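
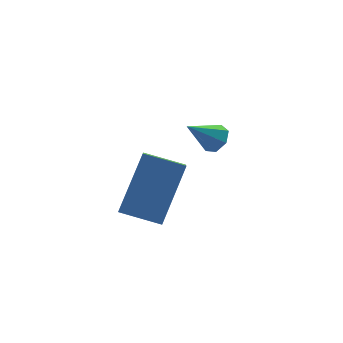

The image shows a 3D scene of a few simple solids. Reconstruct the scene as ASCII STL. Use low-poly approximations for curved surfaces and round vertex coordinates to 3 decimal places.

solid 
facet normal 0.739 -0.097 -0.667
outer loop
vertex 3.82 -0.613 3.819
vertex 3.468 -0.894 3.47
vertex 3.567 -0.334 3.498
endloop
endfacet
facet normal 0.141 0.800 0.584
outer loop
vertex 3.82 -0.613 3.819
vertex 3.567 -0.334 3.498
vertex 2.492 -0.766 4.35
endloop
endfacet
facet normal 0.739 -0.097 -0.666
outer loop
vertex 3.567 -0.334 3.498
vertex 3.468 -0.894 3.47
vertex 3.24 -0.477 3.156
endloop
endfacet
facet normal -0.385 0.923 -0.018
outer loop
vertex 3.567 -0.334 3.498
vertex 3.24 -0.477 3.156
vertex 2.492 -0.766 4.35
endloop
endfacet
facet normal 0.739 -0.098 -0.666
outer loop
vertex 3.24 -0.477 3.156
vertex 3.468 -0.894 3.47
vertex 3.084 -0.934 3.05
endloop
endfacet
facet normal -0.823 0.379 -0.424
outer loop
vertex 3.24 -0.477 3.156
vertex 3.084 -0.934 3.05
vertex 2.492 -0.766 4.35
endloop
endfacet
facet normal 0.739 -0.097 -0.667
outer loop
vertex 3.084 -0.934 3.05
vertex 3.468 -0.894 3.47
vertex 3.218 -1.362 3.261
endloop
endfacet
facet normal -0.843 -0.426 -0.329
outer loop
vertex 3.084 -0.934 3.05
vertex 3.218 -1.362 3.261
vertex 2.492 -0.766 4.35
endloop
endfacet
facet normal 0.740 -0.098 -0.665
outer loop
vertex 3.218 -1.362 3.261
vertex 3.468 -0.894 3.47
vertex 3.539 -1.437 3.629
endloop
endfacet
facet normal -0.430 -0.881 0.196
outer loop
vertex 3.218 -1.362 3.261
vertex 3.539 -1.437 3.629
vertex 2.492 -0.766 4.35
endloop
endfacet
facet normal 0.739 -0.098 -0.666
outer loop
vertex 3.539 -1.437 3.629
vertex 3.468 -0.894 3.47
vertex 3.807 -1.104 3.877
endloop
endfacet
facet normal 0.105 -0.647 0.755
outer loop
vertex 3.539 -1.437 3.629
vertex 3.807 -1.104 3.877
vertex 2.492 -0.766 4.35
endloop
endfacet
facet normal 0.739 -0.098 -0.666
outer loop
vertex 3.807 -1.104 3.877
vertex 3.468 -0.894 3.47
vertex 3.82 -0.613 3.819
endloop
endfacet
facet normal 0.359 0.100 0.928
outer loop
vertex 3.807 -1.104 3.877
vertex 3.82 -0.613 3.819
vertex 2.492 -0.766 4.35
endloop
endfacet
facet normal -0.561 -0.362 -0.745
outer loop
vertex -0.257 -4.354 3.427
vertex -1.269 -3.518 3.783
vertex 0.24 -3.394 2.586
endloop
endfacet
facet normal 0.744 -0.615 -0.262
outer loop
vertex 1.469 -2.602 4.217
vertex -0.257 -4.354 3.427
vertex 0.24 -3.394 2.586
endloop
endfacet
facet normal -0.561 -0.362 -0.745
outer loop
vertex 0.24 -3.394 2.586
vertex -1.269 -3.518 3.783
vertex -0.772 -2.558 2.942
endloop
endfacet
facet normal 0.363 0.701 -0.614
outer loop
vertex -0.772 -2.558 2.942
vertex 1.469 -2.602 4.217
vertex 0.24 -3.394 2.586
endloop
endfacet
facet normal -0.363 -0.701 0.614
outer loop
vertex -0.257 -4.354 3.427
vertex -0.04 -2.726 5.414
vertex -1.269 -3.518 3.783
endloop
endfacet
facet normal 0.744 -0.615 -0.262
outer loop
vertex 0.972 -3.562 5.058
vertex -0.257 -4.354 3.427
vertex 1.469 -2.602 4.217
endloop
endfacet
facet normal -0.363 -0.701 0.614
outer loop
vertex 0.972 -3.562 5.058
vertex -0.04 -2.726 5.414
vertex -0.257 -4.354 3.427
endloop
endfacet
facet normal -0.744 0.615 0.262
outer loop
vertex -1.269 -3.518 3.783
vertex -0.04 -2.726 5.414
vertex -0.772 -2.558 2.942
endloop
endfacet
facet normal 0.363 0.701 -0.614
outer loop
vertex 0.457 -1.766 4.573
vertex 1.469 -2.602 4.217
vertex -0.772 -2.558 2.942
endloop
endfacet
facet normal -0.744 0.615 0.262
outer loop
vertex -0.772 -2.558 2.942
vertex -0.04 -2.726 5.414
vertex 0.457 -1.766 4.573
endloop
endfacet
facet normal 0.561 0.362 0.745
outer loop
vertex 0.457 -1.766 4.573
vertex 0.972 -3.562 5.058
vertex 1.469 -2.602 4.217
endloop
endfacet
facet normal 0.561 0.362 0.745
outer loop
vertex -0.04 -2.726 5.414
vertex 0.972 -3.562 5.058
vertex 0.457 -1.766 4.573
endloop
endfacet

endsolid


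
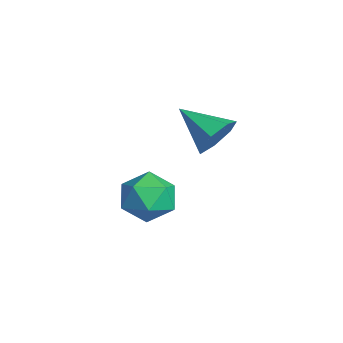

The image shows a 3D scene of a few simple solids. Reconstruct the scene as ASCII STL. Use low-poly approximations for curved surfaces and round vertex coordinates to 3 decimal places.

solid 
facet normal 0.717 0.523 -0.461
outer loop
vertex 5.123 3.35 1.077
vertex 4.499 3.764 0.577
vertex 4.833 4.011 1.376
endloop
endfacet
facet normal 0.225 -0.318 0.921
outer loop
vertex 5.123 3.35 1.077
vertex 4.833 4.011 1.376
vertex 3.281 2.876 1.363
endloop
endfacet
facet normal 0.717 0.522 -0.461
outer loop
vertex 4.833 4.011 1.376
vertex 4.499 3.764 0.577
vertex 4.292 4.486 1.073
endloop
endfacet
facet normal -0.238 0.315 0.919
outer loop
vertex 4.833 4.011 1.376
vertex 4.292 4.486 1.073
vertex 3.281 2.876 1.363
endloop
endfacet
facet normal 0.717 0.523 -0.462
outer loop
vertex 4.292 4.486 1.073
vertex 4.499 3.764 0.577
vertex 3.907 4.417 0.397
endloop
endfacet
facet normal -0.754 0.541 0.374
outer loop
vertex 4.292 4.486 1.073
vertex 3.907 4.417 0.397
vertex 3.281 2.876 1.363
endloop
endfacet
facet normal 0.717 0.522 -0.462
outer loop
vertex 3.907 4.417 0.397
vertex 4.499 3.764 0.577
vertex 3.968 3.856 -0.143
endloop
endfacet
facet normal -0.934 0.190 -0.303
outer loop
vertex 3.907 4.417 0.397
vertex 3.968 3.856 -0.143
vertex 3.281 2.876 1.363
endloop
endfacet
facet normal 0.717 0.522 -0.462
outer loop
vertex 3.968 3.856 -0.143
vertex 4.499 3.764 0.577
vertex 4.429 3.226 -0.14
endloop
endfacet
facet normal -0.643 -0.474 -0.602
outer loop
vertex 3.968 3.856 -0.143
vertex 4.429 3.226 -0.14
vertex 3.281 2.876 1.363
endloop
endfacet
facet normal 0.717 0.522 -0.462
outer loop
vertex 4.429 3.226 -0.14
vertex 4.499 3.764 0.577
vertex 4.943 3.001 0.403
endloop
endfacet
facet normal -0.101 -0.949 -0.298
outer loop
vertex 4.429 3.226 -0.14
vertex 4.943 3.001 0.403
vertex 3.281 2.876 1.363
endloop
endfacet
facet normal 0.717 0.522 -0.462
outer loop
vertex 4.943 3.001 0.403
vertex 4.499 3.764 0.577
vertex 5.123 3.35 1.077
endloop
endfacet
facet normal 0.285 -0.880 0.379
outer loop
vertex 4.943 3.001 0.403
vertex 5.123 3.35 1.077
vertex 3.281 2.876 1.363
endloop
endfacet
facet normal -0.693 0.583 0.423
outer loop
vertex 2.367 3.003 -2.977
vertex 1.595 2.273 -3.236
vertex 2.118 2.2 -2.278
endloop
endfacet
facet normal -0.060 0.666 0.744
outer loop
vertex 2.367 3.003 -2.977
vertex 2.118 2.2 -2.278
vertex 3.163 2.478 -2.442
endloop
endfacet
facet normal 0.410 0.877 0.251
outer loop
vertex 2.367 3.003 -2.977
vertex 3.163 2.478 -2.442
vertex 3.286 2.723 -3.5
endloop
endfacet
facet normal 0.069 0.925 -0.375
outer loop
vertex 2.367 3.003 -2.977
vertex 3.286 2.723 -3.5
vertex 2.317 2.596 -3.991
endloop
endfacet
facet normal -0.613 0.743 -0.268
outer loop
vertex 2.367 3.003 -2.977
vertex 2.317 2.596 -3.991
vertex 1.595 2.273 -3.236
endloop
endfacet
facet normal 0.147 0.029 0.989
outer loop
vertex 3.163 2.478 -2.442
vertex 2.118 2.2 -2.278
vertex 2.883 1.424 -2.369
endloop
endfacet
facet normal -0.876 -0.105 0.470
outer loop
vertex 2.118 2.2 -2.278
vertex 1.595 2.273 -3.236
vertex 1.914 1.297 -2.86
endloop
endfacet
facet normal -0.746 0.153 -0.648
outer loop
vertex 1.595 2.273 -3.236
vertex 2.317 2.596 -3.991
vertex 2.037 1.542 -3.918
endloop
endfacet
facet normal 0.357 0.448 -0.820
outer loop
vertex 2.317 2.596 -3.991
vertex 3.286 2.723 -3.5
vertex 3.082 1.82 -4.082
endloop
endfacet
facet normal 0.909 0.371 0.192
outer loop
vertex 3.286 2.723 -3.5
vertex 3.163 2.478 -2.442
vertex 3.605 1.747 -3.124
endloop
endfacet
facet normal -0.069 -0.925 0.375
outer loop
vertex 2.833 1.017 -3.383
vertex 2.883 1.424 -2.369
vertex 1.914 1.297 -2.86
endloop
endfacet
facet normal -0.410 -0.877 -0.251
outer loop
vertex 2.833 1.017 -3.383
vertex 1.914 1.297 -2.86
vertex 2.037 1.542 -3.918
endloop
endfacet
facet normal 0.060 -0.666 -0.744
outer loop
vertex 2.833 1.017 -3.383
vertex 2.037 1.542 -3.918
vertex 3.082 1.82 -4.082
endloop
endfacet
facet normal 0.693 -0.583 -0.423
outer loop
vertex 2.833 1.017 -3.383
vertex 3.082 1.82 -4.082
vertex 3.605 1.747 -3.124
endloop
endfacet
facet normal 0.613 -0.743 0.268
outer loop
vertex 2.833 1.017 -3.383
vertex 3.605 1.747 -3.124
vertex 2.883 1.424 -2.369
endloop
endfacet
facet normal -0.357 -0.448 0.820
outer loop
vertex 1.914 1.297 -2.86
vertex 2.883 1.424 -2.369
vertex 2.118 2.2 -2.278
endloop
endfacet
facet normal -0.909 -0.371 -0.192
outer loop
vertex 2.037 1.542 -3.918
vertex 1.914 1.297 -2.86
vertex 1.595 2.273 -3.236
endloop
endfacet
facet normal -0.147 -0.029 -0.989
outer loop
vertex 3.082 1.82 -4.082
vertex 2.037 1.542 -3.918
vertex 2.317 2.596 -3.991
endloop
endfacet
facet normal 0.876 0.105 -0.470
outer loop
vertex 3.605 1.747 -3.124
vertex 3.082 1.82 -4.082
vertex 3.286 2.723 -3.5
endloop
endfacet
facet normal 0.746 -0.153 0.648
outer loop
vertex 2.883 1.424 -2.369
vertex 3.605 1.747 -3.124
vertex 3.163 2.478 -2.442
endloop
endfacet

endsolid


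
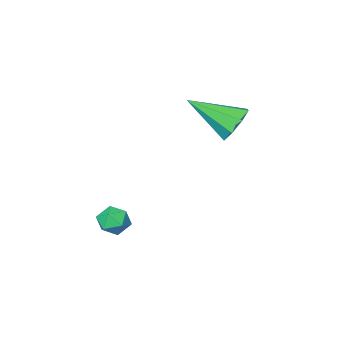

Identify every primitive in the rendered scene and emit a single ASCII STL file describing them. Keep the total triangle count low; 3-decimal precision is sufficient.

solid 
facet normal -0.051 0.055 0.997
outer loop
vertex 1.234 -2.44 -3.439
vertex 1.506 -3.043 -3.392
vertex 1.893 -2.505 -3.402
endloop
endfacet
facet normal 0.030 0.704 0.710
outer loop
vertex 1.234 -2.44 -3.439
vertex 1.893 -2.505 -3.402
vertex 1.626 -2.069 -3.823
endloop
endfacet
facet normal -0.516 0.816 0.261
outer loop
vertex 1.234 -2.44 -3.439
vertex 1.626 -2.069 -3.823
vertex 1.075 -2.337 -4.074
endloop
endfacet
facet normal -0.933 0.237 0.272
outer loop
vertex 1.234 -2.44 -3.439
vertex 1.075 -2.337 -4.074
vertex 1.0 -2.939 -3.807
endloop
endfacet
facet normal -0.645 -0.234 0.728
outer loop
vertex 1.234 -2.44 -3.439
vertex 1.0 -2.939 -3.807
vertex 1.506 -3.043 -3.392
endloop
endfacet
facet normal 0.630 0.703 0.329
outer loop
vertex 1.626 -2.069 -3.823
vertex 1.893 -2.505 -3.402
vertex 2.14 -2.441 -4.013
endloop
endfacet
facet normal 0.502 -0.346 0.793
outer loop
vertex 1.893 -2.505 -3.402
vertex 1.506 -3.043 -3.392
vertex 2.065 -3.043 -3.746
endloop
endfacet
facet normal -0.459 -0.815 0.355
outer loop
vertex 1.506 -3.043 -3.392
vertex 1.0 -2.939 -3.807
vertex 1.514 -3.311 -3.997
endloop
endfacet
facet normal -0.924 -0.053 -0.379
outer loop
vertex 1.0 -2.939 -3.807
vertex 1.075 -2.337 -4.074
vertex 1.247 -2.875 -4.418
endloop
endfacet
facet normal -0.250 0.884 -0.395
outer loop
vertex 1.075 -2.337 -4.074
vertex 1.626 -2.069 -3.823
vertex 1.634 -2.337 -4.428
endloop
endfacet
facet normal 0.933 -0.237 -0.272
outer loop
vertex 1.906 -2.94 -4.381
vertex 2.14 -2.441 -4.013
vertex 2.065 -3.043 -3.746
endloop
endfacet
facet normal 0.516 -0.816 -0.261
outer loop
vertex 1.906 -2.94 -4.381
vertex 2.065 -3.043 -3.746
vertex 1.514 -3.311 -3.997
endloop
endfacet
facet normal -0.030 -0.704 -0.710
outer loop
vertex 1.906 -2.94 -4.381
vertex 1.514 -3.311 -3.997
vertex 1.247 -2.875 -4.418
endloop
endfacet
facet normal 0.051 -0.055 -0.997
outer loop
vertex 1.906 -2.94 -4.381
vertex 1.247 -2.875 -4.418
vertex 1.634 -2.337 -4.428
endloop
endfacet
facet normal 0.645 0.234 -0.728
outer loop
vertex 1.906 -2.94 -4.381
vertex 1.634 -2.337 -4.428
vertex 2.14 -2.441 -4.013
endloop
endfacet
facet normal 0.924 0.053 0.379
outer loop
vertex 2.065 -3.043 -3.746
vertex 2.14 -2.441 -4.013
vertex 1.893 -2.505 -3.402
endloop
endfacet
facet normal 0.250 -0.884 0.395
outer loop
vertex 1.514 -3.311 -3.997
vertex 2.065 -3.043 -3.746
vertex 1.506 -3.043 -3.392
endloop
endfacet
facet normal -0.630 -0.703 -0.329
outer loop
vertex 1.247 -2.875 -4.418
vertex 1.514 -3.311 -3.997
vertex 1.0 -2.939 -3.807
endloop
endfacet
facet normal -0.502 0.346 -0.793
outer loop
vertex 1.634 -2.337 -4.428
vertex 1.247 -2.875 -4.418
vertex 1.075 -2.337 -4.074
endloop
endfacet
facet normal 0.459 0.815 -0.355
outer loop
vertex 2.14 -2.441 -4.013
vertex 1.634 -2.337 -4.428
vertex 1.626 -2.069 -3.823
endloop
endfacet
facet normal -0.612 0.598 -0.517
outer loop
vertex -2.301 -1.766 -0.724
vertex -2.943 -2.002 -0.237
vertex -2.369 -1.389 -0.208
endloop
endfacet
facet normal 0.952 0.294 -0.089
outer loop
vertex -2.301 -1.766 -0.724
vertex -2.369 -1.389 -0.208
vertex -1.717 -3.198 0.797
endloop
endfacet
facet normal -0.613 0.598 -0.517
outer loop
vertex -2.369 -1.389 -0.208
vertex -2.943 -2.002 -0.237
vertex -2.774 -1.372 0.292
endloop
endfacet
facet normal 0.667 0.531 0.522
outer loop
vertex -2.369 -1.389 -0.208
vertex -2.774 -1.372 0.292
vertex -1.717 -3.198 0.797
endloop
endfacet
facet normal -0.613 0.598 -0.517
outer loop
vertex -2.774 -1.372 0.292
vertex -2.943 -2.002 -0.237
vertex -3.277 -1.724 0.481
endloop
endfacet
facet normal 0.121 0.329 0.936
outer loop
vertex -2.774 -1.372 0.292
vertex -3.277 -1.724 0.481
vertex -1.717 -3.198 0.797
endloop
endfacet
facet normal -0.613 0.598 -0.517
outer loop
vertex -3.277 -1.724 0.481
vertex -2.943 -2.002 -0.237
vertex -3.585 -2.239 0.25
endloop
endfacet
facet normal -0.365 -0.191 0.911
outer loop
vertex -3.277 -1.724 0.481
vertex -3.585 -2.239 0.25
vertex -1.717 -3.198 0.797
endloop
endfacet
facet normal -0.613 0.597 -0.517
outer loop
vertex -3.585 -2.239 0.25
vertex -2.943 -2.002 -0.237
vertex -3.516 -2.615 -0.266
endloop
endfacet
facet normal -0.508 -0.727 0.462
outer loop
vertex -3.585 -2.239 0.25
vertex -3.516 -2.615 -0.266
vertex -1.717 -3.198 0.797
endloop
endfacet
facet normal -0.613 0.598 -0.517
outer loop
vertex -3.516 -2.615 -0.266
vertex -2.943 -2.002 -0.237
vertex -3.112 -2.633 -0.766
endloop
endfacet
facet normal -0.225 -0.963 -0.147
outer loop
vertex -3.516 -2.615 -0.266
vertex -3.112 -2.633 -0.766
vertex -1.717 -3.198 0.797
endloop
endfacet
facet normal -0.612 0.598 -0.518
outer loop
vertex -3.112 -2.633 -0.766
vertex -2.943 -2.002 -0.237
vertex -2.608 -2.281 -0.955
endloop
endfacet
facet normal 0.321 -0.762 -0.562
outer loop
vertex -3.112 -2.633 -0.766
vertex -2.608 -2.281 -0.955
vertex -1.717 -3.198 0.797
endloop
endfacet
facet normal -0.612 0.597 -0.518
outer loop
vertex -2.608 -2.281 -0.955
vertex -2.943 -2.002 -0.237
vertex -2.301 -1.766 -0.724
endloop
endfacet
facet normal 0.808 -0.241 -0.537
outer loop
vertex -2.608 -2.281 -0.955
vertex -2.301 -1.766 -0.724
vertex -1.717 -3.198 0.797
endloop
endfacet

endsolid


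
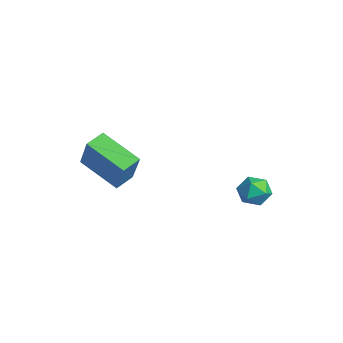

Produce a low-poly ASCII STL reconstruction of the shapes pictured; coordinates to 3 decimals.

solid 
facet normal -0.970 0.172 0.173
outer loop
vertex 2.321 4.176 -1.966
vertex 2.136 3.382 -2.213
vertex 2.311 3.545 -1.395
endloop
endfacet
facet normal -0.559 0.561 0.610
outer loop
vertex 2.321 4.176 -1.966
vertex 2.311 3.545 -1.395
vertex 2.927 4.132 -1.37
endloop
endfacet
facet normal -0.134 0.969 0.208
outer loop
vertex 2.321 4.176 -1.966
vertex 2.927 4.132 -1.37
vertex 3.133 4.333 -2.172
endloop
endfacet
facet normal -0.282 0.833 -0.477
outer loop
vertex 2.321 4.176 -1.966
vertex 3.133 4.333 -2.172
vertex 2.643 3.869 -2.693
endloop
endfacet
facet normal -0.798 0.341 -0.497
outer loop
vertex 2.321 4.176 -1.966
vertex 2.643 3.869 -2.693
vertex 2.136 3.382 -2.213
endloop
endfacet
facet normal -0.148 0.113 0.983
outer loop
vertex 2.927 4.132 -1.37
vertex 2.311 3.545 -1.395
vertex 3.117 3.311 -1.247
endloop
endfacet
facet normal -0.811 -0.515 0.276
outer loop
vertex 2.311 3.545 -1.395
vertex 2.136 3.382 -2.213
vertex 2.627 2.847 -1.768
endloop
endfacet
facet normal -0.532 -0.245 -0.810
outer loop
vertex 2.136 3.382 -2.213
vertex 2.643 3.869 -2.693
vertex 2.833 3.048 -2.57
endloop
endfacet
facet normal 0.303 0.552 -0.777
outer loop
vertex 2.643 3.869 -2.693
vertex 3.133 4.333 -2.172
vertex 3.449 3.635 -2.545
endloop
endfacet
facet normal 0.541 0.773 0.333
outer loop
vertex 3.133 4.333 -2.172
vertex 2.927 4.132 -1.37
vertex 3.624 3.798 -1.727
endloop
endfacet
facet normal 0.282 -0.833 0.477
outer loop
vertex 3.439 3.004 -1.974
vertex 3.117 3.311 -1.247
vertex 2.627 2.847 -1.768
endloop
endfacet
facet normal 0.134 -0.969 -0.208
outer loop
vertex 3.439 3.004 -1.974
vertex 2.627 2.847 -1.768
vertex 2.833 3.048 -2.57
endloop
endfacet
facet normal 0.559 -0.561 -0.610
outer loop
vertex 3.439 3.004 -1.974
vertex 2.833 3.048 -2.57
vertex 3.449 3.635 -2.545
endloop
endfacet
facet normal 0.970 -0.172 -0.173
outer loop
vertex 3.439 3.004 -1.974
vertex 3.449 3.635 -2.545
vertex 3.624 3.798 -1.727
endloop
endfacet
facet normal 0.798 -0.341 0.497
outer loop
vertex 3.439 3.004 -1.974
vertex 3.624 3.798 -1.727
vertex 3.117 3.311 -1.247
endloop
endfacet
facet normal -0.303 -0.552 0.777
outer loop
vertex 2.627 2.847 -1.768
vertex 3.117 3.311 -1.247
vertex 2.311 3.545 -1.395
endloop
endfacet
facet normal -0.541 -0.773 -0.333
outer loop
vertex 2.833 3.048 -2.57
vertex 2.627 2.847 -1.768
vertex 2.136 3.382 -2.213
endloop
endfacet
facet normal 0.148 -0.113 -0.983
outer loop
vertex 3.449 3.635 -2.545
vertex 2.833 3.048 -2.57
vertex 2.643 3.869 -2.693
endloop
endfacet
facet normal 0.811 0.515 -0.276
outer loop
vertex 3.624 3.798 -1.727
vertex 3.449 3.635 -2.545
vertex 3.133 4.333 -2.172
endloop
endfacet
facet normal 0.532 0.245 0.810
outer loop
vertex 3.117 3.311 -1.247
vertex 3.624 3.798 -1.727
vertex 2.927 4.132 -1.37
endloop
endfacet
facet normal -0.769 -0.479 0.423
outer loop
vertex -0.23 -2.932 0.748
vertex -0.661 -2.028 0.989
vertex -1.172 -2.926 -0.96
endloop
endfacet
facet normal 0.418 -0.878 -0.234
outer loop
vertex 0.521 -1.872 -1.889
vertex -0.23 -2.932 0.748
vertex -1.172 -2.926 -0.96
endloop
endfacet
facet normal -0.770 -0.479 0.422
outer loop
vertex -1.172 -2.926 -0.96
vertex -0.661 -2.028 0.989
vertex -1.602 -2.022 -0.719
endloop
endfacet
facet normal -0.483 0.004 -0.876
outer loop
vertex -1.602 -2.022 -0.719
vertex 0.521 -1.872 -1.889
vertex -1.172 -2.926 -0.96
endloop
endfacet
facet normal 0.483 -0.003 0.876
outer loop
vertex -0.23 -2.932 0.748
vertex 1.032 -0.974 0.06
vertex -0.661 -2.028 0.989
endloop
endfacet
facet normal 0.418 -0.878 -0.234
outer loop
vertex 1.462 -1.878 -0.181
vertex -0.23 -2.932 0.748
vertex 0.521 -1.872 -1.889
endloop
endfacet
facet normal 0.483 -0.004 0.876
outer loop
vertex 1.462 -1.878 -0.181
vertex 1.032 -0.974 0.06
vertex -0.23 -2.932 0.748
endloop
endfacet
facet normal -0.418 0.878 0.234
outer loop
vertex -0.661 -2.028 0.989
vertex 1.032 -0.974 0.06
vertex -1.602 -2.022 -0.719
endloop
endfacet
facet normal -0.483 0.003 -0.876
outer loop
vertex 0.09 -0.968 -1.648
vertex 0.521 -1.872 -1.889
vertex -1.602 -2.022 -0.719
endloop
endfacet
facet normal -0.418 0.878 0.234
outer loop
vertex -1.602 -2.022 -0.719
vertex 1.032 -0.974 0.06
vertex 0.09 -0.968 -1.648
endloop
endfacet
facet normal 0.769 0.479 -0.422
outer loop
vertex 0.09 -0.968 -1.648
vertex 1.462 -1.878 -0.181
vertex 0.521 -1.872 -1.889
endloop
endfacet
facet normal 0.770 0.479 -0.423
outer loop
vertex 1.032 -0.974 0.06
vertex 1.462 -1.878 -0.181
vertex 0.09 -0.968 -1.648
endloop
endfacet

endsolid


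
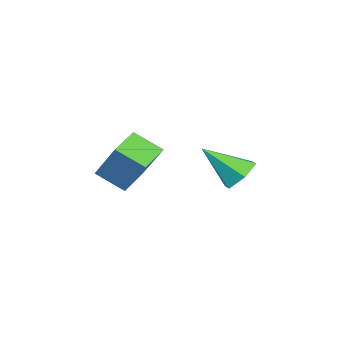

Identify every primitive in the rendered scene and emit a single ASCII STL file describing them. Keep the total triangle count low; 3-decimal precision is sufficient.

solid 
facet normal -0.299 -0.477 -0.826
outer loop
vertex 1.978 -3.208 -3.57
vertex 0.83 -2.914 -3.325
vertex 2.096 -2.245 -4.169
endloop
endfacet
facet normal 0.949 -0.242 -0.202
outer loop
vertex 2.57 -1.486 -2.855
vertex 1.978 -3.208 -3.57
vertex 2.096 -2.245 -4.169
endloop
endfacet
facet normal -0.299 -0.477 -0.826
outer loop
vertex 2.096 -2.245 -4.169
vertex 0.83 -2.914 -3.325
vertex 0.948 -1.951 -3.924
endloop
endfacet
facet normal 0.104 0.844 -0.525
outer loop
vertex 0.948 -1.951 -3.924
vertex 2.57 -1.486 -2.855
vertex 2.096 -2.245 -4.169
endloop
endfacet
facet normal -0.104 -0.844 0.525
outer loop
vertex 1.978 -3.208 -3.57
vertex 1.304 -2.155 -2.011
vertex 0.83 -2.914 -3.325
endloop
endfacet
facet normal 0.949 -0.242 -0.202
outer loop
vertex 2.452 -2.449 -2.256
vertex 1.978 -3.208 -3.57
vertex 2.57 -1.486 -2.855
endloop
endfacet
facet normal -0.104 -0.844 0.525
outer loop
vertex 2.452 -2.449 -2.256
vertex 1.304 -2.155 -2.011
vertex 1.978 -3.208 -3.57
endloop
endfacet
facet normal -0.949 0.242 0.202
outer loop
vertex 0.83 -2.914 -3.325
vertex 1.304 -2.155 -2.011
vertex 0.948 -1.951 -3.924
endloop
endfacet
facet normal 0.104 0.844 -0.525
outer loop
vertex 1.422 -1.192 -2.61
vertex 2.57 -1.486 -2.855
vertex 0.948 -1.951 -3.924
endloop
endfacet
facet normal -0.949 0.242 0.202
outer loop
vertex 0.948 -1.951 -3.924
vertex 1.304 -2.155 -2.011
vertex 1.422 -1.192 -2.61
endloop
endfacet
facet normal 0.299 0.477 0.826
outer loop
vertex 1.422 -1.192 -2.61
vertex 2.452 -2.449 -2.256
vertex 2.57 -1.486 -2.855
endloop
endfacet
facet normal 0.299 0.477 0.826
outer loop
vertex 1.304 -2.155 -2.011
vertex 2.452 -2.449 -2.256
vertex 1.422 -1.192 -2.61
endloop
endfacet
facet normal -0.043 0.755 -0.655
outer loop
vertex 3.057 1.131 -3.238
vertex 2.458 1.361 -2.934
vertex 3.086 1.597 -2.703
endloop
endfacet
facet normal 0.943 -0.275 0.189
outer loop
vertex 3.057 1.131 -3.238
vertex 3.086 1.597 -2.703
vertex 2.522 0.199 -1.926
endloop
endfacet
facet normal -0.042 0.754 -0.656
outer loop
vertex 3.086 1.597 -2.703
vertex 2.458 1.361 -2.934
vertex 2.487 1.827 -2.4
endloop
endfacet
facet normal 0.512 0.250 0.822
outer loop
vertex 3.086 1.597 -2.703
vertex 2.487 1.827 -2.4
vertex 2.522 0.199 -1.926
endloop
endfacet
facet normal -0.042 0.754 -0.656
outer loop
vertex 2.487 1.827 -2.4
vertex 2.458 1.361 -2.934
vertex 1.858 1.591 -2.631
endloop
endfacet
facet normal -0.414 0.246 0.876
outer loop
vertex 2.487 1.827 -2.4
vertex 1.858 1.591 -2.631
vertex 2.522 0.199 -1.926
endloop
endfacet
facet normal -0.042 0.755 -0.655
outer loop
vertex 1.858 1.591 -2.631
vertex 2.458 1.361 -2.934
vertex 1.829 1.125 -3.166
endloop
endfacet
facet normal -0.912 -0.284 0.297
outer loop
vertex 1.858 1.591 -2.631
vertex 1.829 1.125 -3.166
vertex 2.522 0.199 -1.926
endloop
endfacet
facet normal -0.042 0.755 -0.655
outer loop
vertex 1.829 1.125 -3.166
vertex 2.458 1.361 -2.934
vertex 2.428 0.895 -3.469
endloop
endfacet
facet normal -0.481 -0.810 -0.336
outer loop
vertex 1.829 1.125 -3.166
vertex 2.428 0.895 -3.469
vertex 2.522 0.199 -1.926
endloop
endfacet
facet normal -0.043 0.755 -0.655
outer loop
vertex 2.428 0.895 -3.469
vertex 2.458 1.361 -2.934
vertex 3.057 1.131 -3.238
endloop
endfacet
facet normal 0.446 -0.806 -0.391
outer loop
vertex 2.428 0.895 -3.469
vertex 3.057 1.131 -3.238
vertex 2.522 0.199 -1.926
endloop
endfacet

endsolid


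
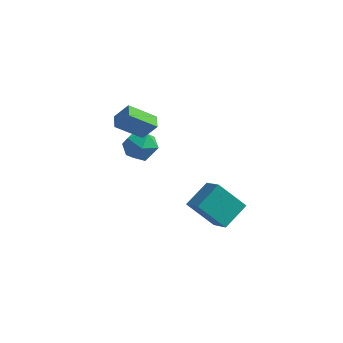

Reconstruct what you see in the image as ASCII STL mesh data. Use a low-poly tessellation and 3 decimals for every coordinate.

solid 
facet normal -0.784 -0.592 0.186
outer loop
vertex -3.723 2.395 -0.325
vertex -3.155 1.616 -0.408
vertex -3.271 2.041 0.453
endloop
endfacet
facet normal -0.856 0.038 0.515
outer loop
vertex -3.723 2.395 -0.325
vertex -3.271 2.041 0.453
vertex -3.314 2.997 0.311
endloop
endfacet
facet normal -0.836 0.549 0.018
outer loop
vertex -3.723 2.395 -0.325
vertex -3.314 2.997 0.311
vertex -3.225 3.163 -0.638
endloop
endfacet
facet normal -0.751 0.235 -0.618
outer loop
vertex -3.723 2.395 -0.325
vertex -3.225 3.163 -0.638
vertex -3.127 2.309 -1.082
endloop
endfacet
facet normal -0.719 -0.470 -0.513
outer loop
vertex -3.723 2.395 -0.325
vertex -3.127 2.309 -1.082
vertex -3.155 1.616 -0.408
endloop
endfacet
facet normal -0.296 0.127 0.947
outer loop
vertex -3.314 2.997 0.311
vertex -3.271 2.041 0.453
vertex -2.493 2.591 0.622
endloop
endfacet
facet normal -0.179 -0.892 0.416
outer loop
vertex -3.271 2.041 0.453
vertex -3.155 1.616 -0.408
vertex -2.395 1.737 0.178
endloop
endfacet
facet normal -0.072 -0.694 -0.716
outer loop
vertex -3.155 1.616 -0.408
vertex -3.127 2.309 -1.082
vertex -2.306 1.903 -0.771
endloop
endfacet
facet normal -0.123 0.447 -0.886
outer loop
vertex -3.127 2.309 -1.082
vertex -3.225 3.163 -0.638
vertex -2.349 2.859 -0.913
endloop
endfacet
facet normal -0.262 0.955 0.142
outer loop
vertex -3.225 3.163 -0.638
vertex -3.314 2.997 0.311
vertex -2.465 3.284 -0.052
endloop
endfacet
facet normal 0.751 -0.235 0.618
outer loop
vertex -1.897 2.505 -0.135
vertex -2.493 2.591 0.622
vertex -2.395 1.737 0.178
endloop
endfacet
facet normal 0.836 -0.549 -0.018
outer loop
vertex -1.897 2.505 -0.135
vertex -2.395 1.737 0.178
vertex -2.306 1.903 -0.771
endloop
endfacet
facet normal 0.856 -0.038 -0.515
outer loop
vertex -1.897 2.505 -0.135
vertex -2.306 1.903 -0.771
vertex -2.349 2.859 -0.913
endloop
endfacet
facet normal 0.784 0.592 -0.186
outer loop
vertex -1.897 2.505 -0.135
vertex -2.349 2.859 -0.913
vertex -2.465 3.284 -0.052
endloop
endfacet
facet normal 0.719 0.470 0.513
outer loop
vertex -1.897 2.505 -0.135
vertex -2.465 3.284 -0.052
vertex -2.493 2.591 0.622
endloop
endfacet
facet normal 0.123 -0.447 0.886
outer loop
vertex -2.395 1.737 0.178
vertex -2.493 2.591 0.622
vertex -3.271 2.041 0.453
endloop
endfacet
facet normal 0.262 -0.955 -0.142
outer loop
vertex -2.306 1.903 -0.771
vertex -2.395 1.737 0.178
vertex -3.155 1.616 -0.408
endloop
endfacet
facet normal 0.296 -0.127 -0.947
outer loop
vertex -2.349 2.859 -0.913
vertex -2.306 1.903 -0.771
vertex -3.127 2.309 -1.082
endloop
endfacet
facet normal 0.179 0.892 -0.416
outer loop
vertex -2.465 3.284 -0.052
vertex -2.349 2.859 -0.913
vertex -3.225 3.163 -0.638
endloop
endfacet
facet normal 0.072 0.694 0.716
outer loop
vertex -2.493 2.591 0.622
vertex -2.465 3.284 -0.052
vertex -3.314 2.997 0.311
endloop
endfacet
facet normal -0.653 0.556 -0.513
outer loop
vertex 1.445 0.434 -0.109
vertex 2.676 0.722 -1.363
vertex 0.976 -0.805 -0.855
endloop
endfacet
facet normal -0.692 -0.162 0.704
outer loop
vertex 1.864 -1.562 -0.157
vertex 1.445 0.434 -0.109
vertex 0.976 -0.805 -0.855
endloop
endfacet
facet normal -0.653 0.557 -0.513
outer loop
vertex 0.976 -0.805 -0.855
vertex 2.676 0.722 -1.363
vertex 2.207 -0.516 -2.109
endloop
endfacet
facet normal -0.309 -0.815 -0.491
outer loop
vertex 2.207 -0.516 -2.109
vertex 1.864 -1.562 -0.157
vertex 0.976 -0.805 -0.855
endloop
endfacet
facet normal 0.309 0.815 0.491
outer loop
vertex 1.445 0.434 -0.109
vertex 3.564 -0.035 -0.665
vertex 2.676 0.722 -1.363
endloop
endfacet
facet normal -0.692 -0.162 0.704
outer loop
vertex 2.333 -0.324 0.589
vertex 1.445 0.434 -0.109
vertex 1.864 -1.562 -0.157
endloop
endfacet
facet normal 0.309 0.814 0.491
outer loop
vertex 2.333 -0.324 0.589
vertex 3.564 -0.035 -0.665
vertex 1.445 0.434 -0.109
endloop
endfacet
facet normal 0.692 0.162 -0.704
outer loop
vertex 2.676 0.722 -1.363
vertex 3.564 -0.035 -0.665
vertex 2.207 -0.516 -2.109
endloop
endfacet
facet normal -0.309 -0.814 -0.491
outer loop
vertex 3.095 -1.274 -1.411
vertex 1.864 -1.562 -0.157
vertex 2.207 -0.516 -2.109
endloop
endfacet
facet normal 0.692 0.162 -0.704
outer loop
vertex 2.207 -0.516 -2.109
vertex 3.564 -0.035 -0.665
vertex 3.095 -1.274 -1.411
endloop
endfacet
facet normal 0.653 -0.557 0.513
outer loop
vertex 3.095 -1.274 -1.411
vertex 2.333 -0.324 0.589
vertex 1.864 -1.562 -0.157
endloop
endfacet
facet normal 0.653 -0.556 0.513
outer loop
vertex 3.564 -0.035 -0.665
vertex 2.333 -0.324 0.589
vertex 3.095 -1.274 -1.411
endloop
endfacet
facet normal -0.657 -0.463 0.595
outer loop
vertex -3.051 1.789 2.287
vertex -3.418 2.496 2.432
vertex -3.726 1.619 1.409
endloop
endfacet
facet normal 0.454 -0.873 -0.180
outer loop
vertex -2.642 2.384 0.428
vertex -3.051 1.789 2.287
vertex -3.726 1.619 1.409
endloop
endfacet
facet normal -0.657 -0.463 0.595
outer loop
vertex -3.726 1.619 1.409
vertex -3.418 2.496 2.432
vertex -4.093 2.327 1.555
endloop
endfacet
facet normal -0.603 -0.151 -0.784
outer loop
vertex -4.093 2.327 1.555
vertex -2.642 2.384 0.428
vertex -3.726 1.619 1.409
endloop
endfacet
facet normal 0.602 0.152 0.784
outer loop
vertex -3.051 1.789 2.287
vertex -2.334 3.261 1.451
vertex -3.418 2.496 2.432
endloop
endfacet
facet normal 0.453 -0.873 -0.180
outer loop
vertex -1.967 2.553 1.305
vertex -3.051 1.789 2.287
vertex -2.642 2.384 0.428
endloop
endfacet
facet normal 0.603 0.151 0.783
outer loop
vertex -1.967 2.553 1.305
vertex -2.334 3.261 1.451
vertex -3.051 1.789 2.287
endloop
endfacet
facet normal -0.453 0.873 0.180
outer loop
vertex -3.418 2.496 2.432
vertex -2.334 3.261 1.451
vertex -4.093 2.327 1.555
endloop
endfacet
facet normal -0.603 -0.152 -0.783
outer loop
vertex -3.009 3.091 0.573
vertex -2.642 2.384 0.428
vertex -4.093 2.327 1.555
endloop
endfacet
facet normal -0.453 0.873 0.179
outer loop
vertex -4.093 2.327 1.555
vertex -2.334 3.261 1.451
vertex -3.009 3.091 0.573
endloop
endfacet
facet normal 0.657 0.463 -0.595
outer loop
vertex -3.009 3.091 0.573
vertex -1.967 2.553 1.305
vertex -2.642 2.384 0.428
endloop
endfacet
facet normal 0.657 0.463 -0.595
outer loop
vertex -2.334 3.261 1.451
vertex -1.967 2.553 1.305
vertex -3.009 3.091 0.573
endloop
endfacet

endsolid


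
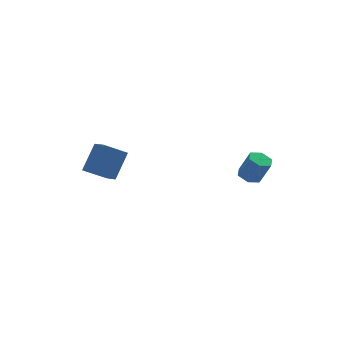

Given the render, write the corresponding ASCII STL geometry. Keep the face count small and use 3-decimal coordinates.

solid 
facet normal -0.297 0.286 -0.911
outer loop
vertex 4.393 -1.053 2.294
vertex 3.791 -1.118 2.47
vertex 4.083 -0.566 2.548
endloop
endfacet
facet normal 0.819 0.567 -0.088
outer loop
vertex 4.393 -1.053 2.294
vertex 4.083 -0.566 2.548
vertex 4.79 -1.436 3.515
endloop
endfacet
facet normal 0.819 0.566 -0.089
outer loop
vertex 4.79 -1.436 3.515
vertex 4.083 -0.566 2.548
vertex 4.481 -0.949 3.769
endloop
endfacet
facet normal 0.297 -0.287 0.911
outer loop
vertex 4.79 -1.436 3.515
vertex 4.481 -0.949 3.769
vertex 4.189 -1.502 3.69
endloop
endfacet
facet normal -0.297 0.286 -0.911
outer loop
vertex 4.083 -0.566 2.548
vertex 3.791 -1.118 2.47
vertex 3.482 -0.632 2.723
endloop
endfacet
facet normal -0.016 0.953 0.304
outer loop
vertex 4.083 -0.566 2.548
vertex 3.482 -0.632 2.723
vertex 4.481 -0.949 3.769
endloop
endfacet
facet normal -0.016 0.953 0.304
outer loop
vertex 4.481 -0.949 3.769
vertex 3.482 -0.632 2.723
vertex 3.88 -1.015 3.944
endloop
endfacet
facet normal 0.297 -0.287 0.911
outer loop
vertex 4.481 -0.949 3.769
vertex 3.88 -1.015 3.944
vertex 4.189 -1.502 3.69
endloop
endfacet
facet normal -0.297 0.286 -0.911
outer loop
vertex 3.482 -0.632 2.723
vertex 3.791 -1.118 2.47
vertex 3.19 -1.184 2.645
endloop
endfacet
facet normal -0.835 0.386 0.393
outer loop
vertex 3.482 -0.632 2.723
vertex 3.19 -1.184 2.645
vertex 3.88 -1.015 3.944
endloop
endfacet
facet normal -0.834 0.387 0.393
outer loop
vertex 3.88 -1.015 3.944
vertex 3.19 -1.184 2.645
vertex 3.587 -1.567 3.866
endloop
endfacet
facet normal 0.297 -0.286 0.911
outer loop
vertex 3.88 -1.015 3.944
vertex 3.587 -1.567 3.866
vertex 4.189 -1.502 3.69
endloop
endfacet
facet normal -0.297 0.287 -0.911
outer loop
vertex 3.19 -1.184 2.645
vertex 3.791 -1.118 2.47
vertex 3.499 -1.671 2.391
endloop
endfacet
facet normal -0.819 -0.566 0.089
outer loop
vertex 3.19 -1.184 2.645
vertex 3.499 -1.671 2.391
vertex 3.587 -1.567 3.866
endloop
endfacet
facet normal -0.819 -0.567 0.089
outer loop
vertex 3.587 -1.567 3.866
vertex 3.499 -1.671 2.391
vertex 3.897 -2.054 3.612
endloop
endfacet
facet normal 0.297 -0.286 0.911
outer loop
vertex 3.587 -1.567 3.866
vertex 3.897 -2.054 3.612
vertex 4.189 -1.502 3.69
endloop
endfacet
facet normal -0.297 0.287 -0.911
outer loop
vertex 3.499 -1.671 2.391
vertex 3.791 -1.118 2.47
vertex 4.1 -1.605 2.216
endloop
endfacet
facet normal 0.016 -0.953 -0.304
outer loop
vertex 3.499 -1.671 2.391
vertex 4.1 -1.605 2.216
vertex 3.897 -2.054 3.612
endloop
endfacet
facet normal 0.016 -0.953 -0.304
outer loop
vertex 3.897 -2.054 3.612
vertex 4.1 -1.605 2.216
vertex 4.498 -1.988 3.437
endloop
endfacet
facet normal 0.297 -0.286 0.911
outer loop
vertex 3.897 -2.054 3.612
vertex 4.498 -1.988 3.437
vertex 4.189 -1.502 3.69
endloop
endfacet
facet normal -0.297 0.286 -0.911
outer loop
vertex 4.1 -1.605 2.216
vertex 3.791 -1.118 2.47
vertex 4.393 -1.053 2.294
endloop
endfacet
facet normal 0.834 -0.387 -0.393
outer loop
vertex 4.1 -1.605 2.216
vertex 4.393 -1.053 2.294
vertex 4.498 -1.988 3.437
endloop
endfacet
facet normal 0.835 -0.386 -0.393
outer loop
vertex 4.498 -1.988 3.437
vertex 4.393 -1.053 2.294
vertex 4.79 -1.436 3.515
endloop
endfacet
facet normal 0.297 -0.286 0.911
outer loop
vertex 4.498 -1.988 3.437
vertex 4.79 -1.436 3.515
vertex 4.189 -1.502 3.69
endloop
endfacet
facet normal -0.512 -0.393 -0.764
outer loop
vertex -1.746 1.864 1.755
vertex -2.915 1.976 2.481
vertex -1.885 2.743 1.396
endloop
endfacet
facet normal 0.847 -0.081 -0.526
outer loop
vertex -1.025 3.404 2.679
vertex -1.746 1.864 1.755
vertex -1.885 2.743 1.396
endloop
endfacet
facet normal -0.512 -0.393 -0.764
outer loop
vertex -1.885 2.743 1.396
vertex -2.915 1.976 2.481
vertex -3.054 2.855 2.122
endloop
endfacet
facet normal -0.145 0.916 -0.375
outer loop
vertex -3.054 2.855 2.122
vertex -1.025 3.404 2.679
vertex -1.885 2.743 1.396
endloop
endfacet
facet normal 0.145 -0.916 0.375
outer loop
vertex -1.746 1.864 1.755
vertex -2.055 2.637 3.764
vertex -2.915 1.976 2.481
endloop
endfacet
facet normal 0.847 -0.081 -0.526
outer loop
vertex -0.886 2.525 3.038
vertex -1.746 1.864 1.755
vertex -1.025 3.404 2.679
endloop
endfacet
facet normal 0.145 -0.916 0.375
outer loop
vertex -0.886 2.525 3.038
vertex -2.055 2.637 3.764
vertex -1.746 1.864 1.755
endloop
endfacet
facet normal -0.847 0.081 0.526
outer loop
vertex -2.915 1.976 2.481
vertex -2.055 2.637 3.764
vertex -3.054 2.855 2.122
endloop
endfacet
facet normal -0.145 0.916 -0.375
outer loop
vertex -2.194 3.516 3.405
vertex -1.025 3.404 2.679
vertex -3.054 2.855 2.122
endloop
endfacet
facet normal -0.847 0.081 0.526
outer loop
vertex -3.054 2.855 2.122
vertex -2.055 2.637 3.764
vertex -2.194 3.516 3.405
endloop
endfacet
facet normal 0.512 0.393 0.764
outer loop
vertex -2.194 3.516 3.405
vertex -0.886 2.525 3.038
vertex -1.025 3.404 2.679
endloop
endfacet
facet normal 0.512 0.393 0.764
outer loop
vertex -2.055 2.637 3.764
vertex -0.886 2.525 3.038
vertex -2.194 3.516 3.405
endloop
endfacet

endsolid


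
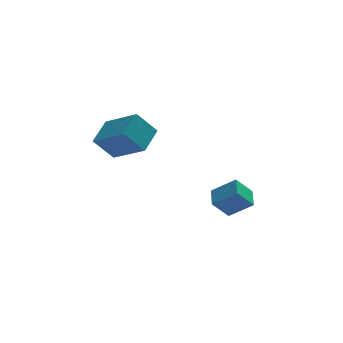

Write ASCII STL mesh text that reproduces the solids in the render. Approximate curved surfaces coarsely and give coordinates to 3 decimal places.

solid 
facet normal -0.743 0.312 -0.592
outer loop
vertex 0.816 1.217 -3.809
vertex 0.979 2.25 -3.469
vertex 1.626 1.393 -4.732
endloop
endfacet
facet normal -0.148 -0.939 -0.309
outer loop
vertex 2.681 0.95 -3.891
vertex 0.816 1.217 -3.809
vertex 1.626 1.393 -4.732
endloop
endfacet
facet normal -0.743 0.312 -0.592
outer loop
vertex 1.626 1.393 -4.732
vertex 0.979 2.25 -3.469
vertex 1.789 2.426 -4.392
endloop
endfacet
facet normal 0.653 0.142 -0.744
outer loop
vertex 1.789 2.426 -4.392
vertex 2.681 0.95 -3.891
vertex 1.626 1.393 -4.732
endloop
endfacet
facet normal -0.653 -0.142 0.744
outer loop
vertex 0.816 1.217 -3.809
vertex 2.034 1.807 -2.628
vertex 0.979 2.25 -3.469
endloop
endfacet
facet normal -0.148 -0.939 -0.309
outer loop
vertex 1.871 0.774 -2.968
vertex 0.816 1.217 -3.809
vertex 2.681 0.95 -3.891
endloop
endfacet
facet normal -0.653 -0.142 0.744
outer loop
vertex 1.871 0.774 -2.968
vertex 2.034 1.807 -2.628
vertex 0.816 1.217 -3.809
endloop
endfacet
facet normal 0.148 0.939 0.309
outer loop
vertex 0.979 2.25 -3.469
vertex 2.034 1.807 -2.628
vertex 1.789 2.426 -4.392
endloop
endfacet
facet normal 0.653 0.142 -0.744
outer loop
vertex 2.844 1.983 -3.551
vertex 2.681 0.95 -3.891
vertex 1.789 2.426 -4.392
endloop
endfacet
facet normal 0.148 0.939 0.309
outer loop
vertex 1.789 2.426 -4.392
vertex 2.034 1.807 -2.628
vertex 2.844 1.983 -3.551
endloop
endfacet
facet normal 0.743 -0.312 0.592
outer loop
vertex 2.844 1.983 -3.551
vertex 1.871 0.774 -2.968
vertex 2.681 0.95 -3.891
endloop
endfacet
facet normal 0.743 -0.312 0.592
outer loop
vertex 2.034 1.807 -2.628
vertex 1.871 0.774 -2.968
vertex 2.844 1.983 -3.551
endloop
endfacet
facet normal -0.494 -0.754 -0.433
outer loop
vertex -2.498 -0.536 0.693
vertex -3.414 -0.567 1.791
vertex -3.681 0.783 -0.256
endloop
endfacet
facet normal 0.640 0.022 -0.768
outer loop
vertex -2.946 1.907 0.389
vertex -2.498 -0.536 0.693
vertex -3.681 0.783 -0.256
endloop
endfacet
facet normal -0.493 -0.755 -0.433
outer loop
vertex -3.681 0.783 -0.256
vertex -3.414 -0.567 1.791
vertex -4.597 0.751 0.841
endloop
endfacet
facet normal -0.589 0.656 -0.472
outer loop
vertex -4.597 0.751 0.841
vertex -2.946 1.907 0.389
vertex -3.681 0.783 -0.256
endloop
endfacet
facet normal 0.589 -0.656 0.472
outer loop
vertex -2.498 -0.536 0.693
vertex -2.679 0.557 2.436
vertex -3.414 -0.567 1.791
endloop
endfacet
facet normal 0.641 0.022 -0.767
outer loop
vertex -1.763 0.589 1.339
vertex -2.498 -0.536 0.693
vertex -2.946 1.907 0.389
endloop
endfacet
facet normal 0.589 -0.656 0.472
outer loop
vertex -1.763 0.589 1.339
vertex -2.679 0.557 2.436
vertex -2.498 -0.536 0.693
endloop
endfacet
facet normal -0.641 -0.022 0.768
outer loop
vertex -3.414 -0.567 1.791
vertex -2.679 0.557 2.436
vertex -4.597 0.751 0.841
endloop
endfacet
facet normal -0.589 0.656 -0.473
outer loop
vertex -3.862 1.876 1.487
vertex -2.946 1.907 0.389
vertex -4.597 0.751 0.841
endloop
endfacet
facet normal -0.641 -0.022 0.768
outer loop
vertex -4.597 0.751 0.841
vertex -2.679 0.557 2.436
vertex -3.862 1.876 1.487
endloop
endfacet
facet normal 0.493 0.755 0.433
outer loop
vertex -3.862 1.876 1.487
vertex -1.763 0.589 1.339
vertex -2.946 1.907 0.389
endloop
endfacet
facet normal 0.493 0.754 0.434
outer loop
vertex -2.679 0.557 2.436
vertex -1.763 0.589 1.339
vertex -3.862 1.876 1.487
endloop
endfacet

endsolid


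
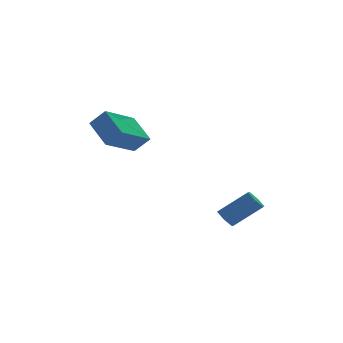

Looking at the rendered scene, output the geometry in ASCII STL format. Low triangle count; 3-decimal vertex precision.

solid 
facet normal -0.597 0.339 -0.727
outer loop
vertex -2.916 2.445 3.566
vertex -1.513 3.233 2.782
vertex -2.678 1.289 2.831
endloop
endfacet
facet normal -0.784 -0.440 0.438
outer loop
vertex -2.147 0.987 3.478
vertex -2.916 2.445 3.566
vertex -2.678 1.289 2.831
endloop
endfacet
facet normal -0.597 0.339 -0.727
outer loop
vertex -2.678 1.289 2.831
vertex -1.513 3.233 2.782
vertex -1.275 2.077 2.047
endloop
endfacet
facet normal 0.171 -0.831 -0.529
outer loop
vertex -1.275 2.077 2.047
vertex -2.147 0.987 3.478
vertex -2.678 1.289 2.831
endloop
endfacet
facet normal -0.171 0.831 0.529
outer loop
vertex -2.916 2.445 3.566
vertex -0.982 2.931 3.429
vertex -1.513 3.233 2.782
endloop
endfacet
facet normal -0.784 -0.440 0.438
outer loop
vertex -2.385 2.143 4.213
vertex -2.916 2.445 3.566
vertex -2.147 0.987 3.478
endloop
endfacet
facet normal -0.171 0.831 0.529
outer loop
vertex -2.385 2.143 4.213
vertex -0.982 2.931 3.429
vertex -2.916 2.445 3.566
endloop
endfacet
facet normal 0.784 0.440 -0.438
outer loop
vertex -1.513 3.233 2.782
vertex -0.982 2.931 3.429
vertex -1.275 2.077 2.047
endloop
endfacet
facet normal 0.171 -0.831 -0.529
outer loop
vertex -0.744 1.775 2.694
vertex -2.147 0.987 3.478
vertex -1.275 2.077 2.047
endloop
endfacet
facet normal 0.784 0.440 -0.438
outer loop
vertex -1.275 2.077 2.047
vertex -0.982 2.931 3.429
vertex -0.744 1.775 2.694
endloop
endfacet
facet normal 0.597 -0.339 0.727
outer loop
vertex -0.744 1.775 2.694
vertex -2.385 2.143 4.213
vertex -2.147 0.987 3.478
endloop
endfacet
facet normal 0.597 -0.339 0.727
outer loop
vertex -0.982 2.931 3.429
vertex -2.385 2.143 4.213
vertex -0.744 1.775 2.694
endloop
endfacet
facet normal -0.751 0.188 -0.633
outer loop
vertex 2.282 0.846 -1.919
vertex 1.953 0.882 -1.518
vertex 2.202 1.305 -1.688
endloop
endfacet
facet normal 0.642 0.431 -0.634
outer loop
vertex 2.282 0.846 -1.919
vertex 2.202 1.305 -1.688
vertex 3.416 0.562 -0.963
endloop
endfacet
facet normal 0.642 0.430 -0.634
outer loop
vertex 3.416 0.562 -0.963
vertex 2.202 1.305 -1.688
vertex 3.336 1.022 -0.732
endloop
endfacet
facet normal 0.751 -0.187 0.633
outer loop
vertex 3.416 0.562 -0.963
vertex 3.336 1.022 -0.732
vertex 3.087 0.598 -0.562
endloop
endfacet
facet normal -0.751 0.188 -0.633
outer loop
vertex 2.202 1.305 -1.688
vertex 1.953 0.882 -1.518
vertex 1.873 1.341 -1.287
endloop
endfacet
facet normal 0.188 0.980 0.067
outer loop
vertex 2.202 1.305 -1.688
vertex 1.873 1.341 -1.287
vertex 3.336 1.022 -0.732
endloop
endfacet
facet normal 0.188 0.980 0.068
outer loop
vertex 3.336 1.022 -0.732
vertex 1.873 1.341 -1.287
vertex 3.007 1.057 -0.331
endloop
endfacet
facet normal 0.751 -0.188 0.633
outer loop
vertex 3.336 1.022 -0.732
vertex 3.007 1.057 -0.331
vertex 3.087 0.598 -0.562
endloop
endfacet
facet normal -0.751 0.188 -0.633
outer loop
vertex 1.873 1.341 -1.287
vertex 1.953 0.882 -1.518
vertex 1.624 0.918 -1.117
endloop
endfacet
facet normal -0.454 0.549 0.702
outer loop
vertex 1.873 1.341 -1.287
vertex 1.624 0.918 -1.117
vertex 3.007 1.057 -0.331
endloop
endfacet
facet normal -0.454 0.549 0.702
outer loop
vertex 3.007 1.057 -0.331
vertex 1.624 0.918 -1.117
vertex 2.758 0.634 -0.161
endloop
endfacet
facet normal 0.751 -0.188 0.633
outer loop
vertex 3.007 1.057 -0.331
vertex 2.758 0.634 -0.161
vertex 3.087 0.598 -0.562
endloop
endfacet
facet normal -0.751 0.187 -0.633
outer loop
vertex 1.624 0.918 -1.117
vertex 1.953 0.882 -1.518
vertex 1.704 0.458 -1.348
endloop
endfacet
facet normal -0.642 -0.430 0.634
outer loop
vertex 1.624 0.918 -1.117
vertex 1.704 0.458 -1.348
vertex 2.758 0.634 -0.161
endloop
endfacet
facet normal -0.642 -0.431 0.634
outer loop
vertex 2.758 0.634 -0.161
vertex 1.704 0.458 -1.348
vertex 2.838 0.175 -0.392
endloop
endfacet
facet normal 0.751 -0.188 0.633
outer loop
vertex 2.758 0.634 -0.161
vertex 2.838 0.175 -0.392
vertex 3.087 0.598 -0.562
endloop
endfacet
facet normal -0.751 0.188 -0.633
outer loop
vertex 1.704 0.458 -1.348
vertex 1.953 0.882 -1.518
vertex 2.033 0.423 -1.749
endloop
endfacet
facet normal -0.187 -0.980 -0.068
outer loop
vertex 1.704 0.458 -1.348
vertex 2.033 0.423 -1.749
vertex 2.838 0.175 -0.392
endloop
endfacet
facet normal -0.189 -0.980 -0.067
outer loop
vertex 2.838 0.175 -0.392
vertex 2.033 0.423 -1.749
vertex 3.167 0.139 -0.793
endloop
endfacet
facet normal 0.751 -0.188 0.633
outer loop
vertex 2.838 0.175 -0.392
vertex 3.167 0.139 -0.793
vertex 3.087 0.598 -0.562
endloop
endfacet
facet normal -0.751 0.188 -0.633
outer loop
vertex 2.033 0.423 -1.749
vertex 1.953 0.882 -1.518
vertex 2.282 0.846 -1.919
endloop
endfacet
facet normal 0.454 -0.549 -0.702
outer loop
vertex 2.033 0.423 -1.749
vertex 2.282 0.846 -1.919
vertex 3.167 0.139 -0.793
endloop
endfacet
facet normal 0.454 -0.549 -0.702
outer loop
vertex 3.167 0.139 -0.793
vertex 2.282 0.846 -1.919
vertex 3.416 0.562 -0.963
endloop
endfacet
facet normal 0.751 -0.188 0.633
outer loop
vertex 3.167 0.139 -0.793
vertex 3.416 0.562 -0.963
vertex 3.087 0.598 -0.562
endloop
endfacet

endsolid


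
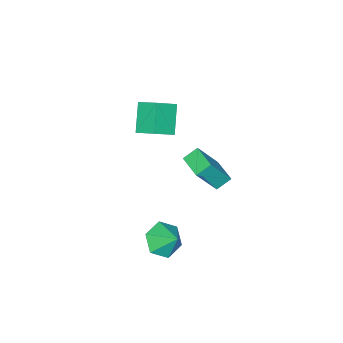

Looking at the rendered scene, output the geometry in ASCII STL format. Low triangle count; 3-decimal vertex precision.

solid 
facet normal -0.614 -0.351 0.707
outer loop
vertex -2.556 -2.432 2.711
vertex -3.669 -2.042 1.938
vertex -2.56 -3.55 2.152
endloop
endfacet
facet normal 0.789 -0.277 0.548
outer loop
vertex -1.491 -2.938 0.922
vertex -2.556 -2.432 2.711
vertex -2.56 -3.55 2.152
endloop
endfacet
facet normal -0.614 -0.351 0.707
outer loop
vertex -2.56 -3.55 2.152
vertex -3.669 -2.042 1.938
vertex -3.673 -3.16 1.379
endloop
endfacet
facet normal -0.003 -0.894 -0.447
outer loop
vertex -3.673 -3.16 1.379
vertex -1.491 -2.938 0.922
vertex -2.56 -3.55 2.152
endloop
endfacet
facet normal 0.003 0.894 0.447
outer loop
vertex -2.556 -2.432 2.711
vertex -2.6 -1.43 0.708
vertex -3.669 -2.042 1.938
endloop
endfacet
facet normal 0.789 -0.277 0.548
outer loop
vertex -1.487 -1.82 1.481
vertex -2.556 -2.432 2.711
vertex -1.491 -2.938 0.922
endloop
endfacet
facet normal 0.003 0.894 0.447
outer loop
vertex -1.487 -1.82 1.481
vertex -2.6 -1.43 0.708
vertex -2.556 -2.432 2.711
endloop
endfacet
facet normal -0.789 0.277 -0.548
outer loop
vertex -3.669 -2.042 1.938
vertex -2.6 -1.43 0.708
vertex -3.673 -3.16 1.379
endloop
endfacet
facet normal -0.003 -0.894 -0.447
outer loop
vertex -2.604 -2.548 0.149
vertex -1.491 -2.938 0.922
vertex -3.673 -3.16 1.379
endloop
endfacet
facet normal -0.789 0.277 -0.548
outer loop
vertex -3.673 -3.16 1.379
vertex -2.6 -1.43 0.708
vertex -2.604 -2.548 0.149
endloop
endfacet
facet normal 0.614 0.351 -0.707
outer loop
vertex -2.604 -2.548 0.149
vertex -1.487 -1.82 1.481
vertex -1.491 -2.938 0.922
endloop
endfacet
facet normal 0.614 0.351 -0.707
outer loop
vertex -2.6 -1.43 0.708
vertex -1.487 -1.82 1.481
vertex -2.604 -2.548 0.149
endloop
endfacet
facet normal -0.162 -0.727 -0.667
outer loop
vertex 2.512 0.504 -1.678
vertex 1.944 1.134 -2.227
vertex 2.938 1.07 -2.398
endloop
endfacet
facet normal 0.832 0.074 0.550
outer loop
vertex 2.512 0.504 -1.678
vertex 2.938 1.07 -2.398
vertex 2.156 2.086 -1.353
endloop
endfacet
facet normal -0.162 -0.727 -0.667
outer loop
vertex 2.938 1.07 -2.398
vertex 1.944 1.134 -2.227
vertex 2.37 1.7 -2.947
endloop
endfacet
facet normal 0.764 0.643 -0.053
outer loop
vertex 2.938 1.07 -2.398
vertex 2.37 1.7 -2.947
vertex 2.156 2.086 -1.353
endloop
endfacet
facet normal -0.161 -0.727 -0.667
outer loop
vertex 2.37 1.7 -2.947
vertex 1.944 1.134 -2.227
vertex 1.377 1.763 -2.776
endloop
endfacet
facet normal 0.022 0.972 -0.233
outer loop
vertex 2.37 1.7 -2.947
vertex 1.377 1.763 -2.776
vertex 2.156 2.086 -1.353
endloop
endfacet
facet normal -0.161 -0.727 -0.667
outer loop
vertex 1.377 1.763 -2.776
vertex 1.944 1.134 -2.227
vertex 0.951 1.197 -2.056
endloop
endfacet
facet normal -0.652 0.734 0.191
outer loop
vertex 1.377 1.763 -2.776
vertex 0.951 1.197 -2.056
vertex 2.156 2.086 -1.353
endloop
endfacet
facet normal -0.161 -0.728 -0.667
outer loop
vertex 0.951 1.197 -2.056
vertex 1.944 1.134 -2.227
vertex 1.519 0.568 -1.507
endloop
endfacet
facet normal -0.585 0.165 0.794
outer loop
vertex 0.951 1.197 -2.056
vertex 1.519 0.568 -1.507
vertex 2.156 2.086 -1.353
endloop
endfacet
facet normal -0.162 -0.727 -0.667
outer loop
vertex 1.519 0.568 -1.507
vertex 1.944 1.134 -2.227
vertex 2.512 0.504 -1.678
endloop
endfacet
facet normal 0.157 -0.165 0.974
outer loop
vertex 1.519 0.568 -1.507
vertex 2.512 0.504 -1.678
vertex 2.156 2.086 -1.353
endloop
endfacet
facet normal -0.722 0.419 0.551
outer loop
vertex 1.042 2.376 4.905
vertex 1.67 3.524 4.855
vertex 0.069 2.836 3.279
endloop
endfacet
facet normal -0.479 -0.877 0.039
outer loop
vertex 0.69 2.476 2.805
vertex 1.042 2.376 4.905
vertex 0.069 2.836 3.279
endloop
endfacet
facet normal -0.722 0.419 0.551
outer loop
vertex 0.069 2.836 3.279
vertex 1.67 3.524 4.855
vertex 0.697 3.985 3.229
endloop
endfacet
facet normal -0.499 0.237 -0.834
outer loop
vertex 0.697 3.985 3.229
vertex 0.69 2.476 2.805
vertex 0.069 2.836 3.279
endloop
endfacet
facet normal 0.499 -0.237 0.834
outer loop
vertex 1.042 2.376 4.905
vertex 2.291 3.164 4.381
vertex 1.67 3.524 4.855
endloop
endfacet
facet normal -0.480 -0.876 0.039
outer loop
vertex 1.663 2.015 4.431
vertex 1.042 2.376 4.905
vertex 0.69 2.476 2.805
endloop
endfacet
facet normal 0.499 -0.236 0.834
outer loop
vertex 1.663 2.015 4.431
vertex 2.291 3.164 4.381
vertex 1.042 2.376 4.905
endloop
endfacet
facet normal 0.479 0.877 -0.038
outer loop
vertex 1.67 3.524 4.855
vertex 2.291 3.164 4.381
vertex 0.697 3.985 3.229
endloop
endfacet
facet normal -0.499 0.237 -0.834
outer loop
vertex 1.318 3.624 2.755
vertex 0.69 2.476 2.805
vertex 0.697 3.985 3.229
endloop
endfacet
facet normal 0.480 0.877 -0.039
outer loop
vertex 0.697 3.985 3.229
vertex 2.291 3.164 4.381
vertex 1.318 3.624 2.755
endloop
endfacet
facet normal 0.722 -0.419 -0.551
outer loop
vertex 1.318 3.624 2.755
vertex 1.663 2.015 4.431
vertex 0.69 2.476 2.805
endloop
endfacet
facet normal 0.722 -0.419 -0.551
outer loop
vertex 2.291 3.164 4.381
vertex 1.663 2.015 4.431
vertex 1.318 3.624 2.755
endloop
endfacet

endsolid


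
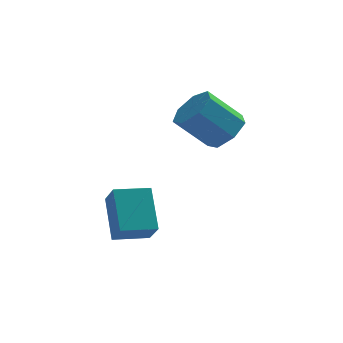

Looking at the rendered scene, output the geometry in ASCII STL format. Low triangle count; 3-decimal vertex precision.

solid 
facet normal 0.702 0.013 -0.712
outer loop
vertex 5.111 -0.073 -0.151
vertex 4.418 0.333 -0.827
vertex 5.069 0.837 -0.176
endloop
endfacet
facet normal 0.710 0.052 0.702
outer loop
vertex 5.111 -0.073 -0.151
vertex 5.069 0.837 -0.176
vertex 3.735 -0.099 1.244
endloop
endfacet
facet normal 0.710 0.052 0.702
outer loop
vertex 3.735 -0.099 1.244
vertex 5.069 0.837 -0.176
vertex 3.693 0.811 1.219
endloop
endfacet
facet normal -0.703 -0.013 0.711
outer loop
vertex 3.735 -0.099 1.244
vertex 3.693 0.811 1.219
vertex 3.042 0.307 0.567
endloop
endfacet
facet normal 0.702 0.013 -0.712
outer loop
vertex 5.069 0.837 -0.176
vertex 4.418 0.333 -0.827
vertex 4.537 1.367 -0.691
endloop
endfacet
facet normal 0.407 0.813 0.416
outer loop
vertex 5.069 0.837 -0.176
vertex 4.537 1.367 -0.691
vertex 3.693 0.811 1.219
endloop
endfacet
facet normal 0.408 0.813 0.417
outer loop
vertex 3.693 0.811 1.219
vertex 4.537 1.367 -0.691
vertex 3.161 1.342 0.704
endloop
endfacet
facet normal -0.702 -0.013 0.712
outer loop
vertex 3.693 0.811 1.219
vertex 3.161 1.342 0.704
vertex 3.042 0.307 0.567
endloop
endfacet
facet normal 0.703 0.013 -0.711
outer loop
vertex 4.537 1.367 -0.691
vertex 4.418 0.333 -0.827
vertex 3.916 1.119 -1.309
endloop
endfacet
facet normal -0.203 0.962 -0.183
outer loop
vertex 4.537 1.367 -0.691
vertex 3.916 1.119 -1.309
vertex 3.161 1.342 0.704
endloop
endfacet
facet normal -0.203 0.962 -0.183
outer loop
vertex 3.161 1.342 0.704
vertex 3.916 1.119 -1.309
vertex 2.539 1.093 0.086
endloop
endfacet
facet normal -0.702 -0.014 0.712
outer loop
vertex 3.161 1.342 0.704
vertex 2.539 1.093 0.086
vertex 3.042 0.307 0.567
endloop
endfacet
facet normal 0.703 0.013 -0.711
outer loop
vertex 3.916 1.119 -1.309
vertex 4.418 0.333 -0.827
vertex 3.672 0.278 -1.565
endloop
endfacet
facet normal -0.660 0.387 -0.644
outer loop
vertex 3.916 1.119 -1.309
vertex 3.672 0.278 -1.565
vertex 2.539 1.093 0.086
endloop
endfacet
facet normal -0.660 0.387 -0.644
outer loop
vertex 2.539 1.093 0.086
vertex 3.672 0.278 -1.565
vertex 2.296 0.253 -0.17
endloop
endfacet
facet normal -0.702 -0.014 0.712
outer loop
vertex 2.539 1.093 0.086
vertex 2.296 0.253 -0.17
vertex 3.042 0.307 0.567
endloop
endfacet
facet normal 0.703 0.013 -0.711
outer loop
vertex 3.672 0.278 -1.565
vertex 4.418 0.333 -0.827
vertex 3.991 -0.521 -1.265
endloop
endfacet
facet normal -0.620 -0.480 -0.620
outer loop
vertex 3.672 0.278 -1.565
vertex 3.991 -0.521 -1.265
vertex 2.296 0.253 -0.17
endloop
endfacet
facet normal -0.620 -0.480 -0.621
outer loop
vertex 2.296 0.253 -0.17
vertex 3.991 -0.521 -1.265
vertex 2.614 -0.546 0.13
endloop
endfacet
facet normal -0.702 -0.012 0.712
outer loop
vertex 2.296 0.253 -0.17
vertex 2.614 -0.546 0.13
vertex 3.042 0.307 0.567
endloop
endfacet
facet normal 0.703 0.014 -0.711
outer loop
vertex 3.991 -0.521 -1.265
vertex 4.418 0.333 -0.827
vertex 4.631 -0.677 -0.636
endloop
endfacet
facet normal -0.113 -0.985 -0.129
outer loop
vertex 3.991 -0.521 -1.265
vertex 4.631 -0.677 -0.636
vertex 2.614 -0.546 0.13
endloop
endfacet
facet normal -0.113 -0.985 -0.130
outer loop
vertex 2.614 -0.546 0.13
vertex 4.631 -0.677 -0.636
vertex 3.255 -0.703 0.759
endloop
endfacet
facet normal -0.702 -0.013 0.712
outer loop
vertex 2.614 -0.546 0.13
vertex 3.255 -0.703 0.759
vertex 3.042 0.307 0.567
endloop
endfacet
facet normal 0.702 0.013 -0.712
outer loop
vertex 4.631 -0.677 -0.636
vertex 4.418 0.333 -0.827
vertex 5.111 -0.073 -0.151
endloop
endfacet
facet normal 0.479 -0.749 0.458
outer loop
vertex 4.631 -0.677 -0.636
vertex 5.111 -0.073 -0.151
vertex 3.255 -0.703 0.759
endloop
endfacet
facet normal 0.479 -0.749 0.458
outer loop
vertex 3.255 -0.703 0.759
vertex 5.111 -0.073 -0.151
vertex 3.735 -0.099 1.244
endloop
endfacet
facet normal -0.703 -0.013 0.711
outer loop
vertex 3.255 -0.703 0.759
vertex 3.735 -0.099 1.244
vertex 3.042 0.307 0.567
endloop
endfacet
facet normal -0.971 -0.220 0.094
outer loop
vertex 0.113 -3.506 -4.078
vertex -0.098 -1.98 -2.68
vertex -0.188 -2.612 -5.099
endloop
endfacet
facet normal 0.101 -0.733 -0.672
outer loop
vertex 1.278 -2.28 -5.24
vertex 0.113 -3.506 -4.078
vertex -0.188 -2.612 -5.099
endloop
endfacet
facet normal -0.971 -0.220 0.094
outer loop
vertex -0.188 -2.612 -5.099
vertex -0.098 -1.98 -2.68
vertex -0.399 -1.086 -3.701
endloop
endfacet
facet normal -0.216 0.643 -0.735
outer loop
vertex -0.399 -1.086 -3.701
vertex 1.278 -2.28 -5.24
vertex -0.188 -2.612 -5.099
endloop
endfacet
facet normal 0.216 -0.643 0.735
outer loop
vertex 0.113 -3.506 -4.078
vertex 1.368 -1.648 -2.821
vertex -0.098 -1.98 -2.68
endloop
endfacet
facet normal 0.101 -0.733 -0.672
outer loop
vertex 1.579 -3.174 -4.219
vertex 0.113 -3.506 -4.078
vertex 1.278 -2.28 -5.24
endloop
endfacet
facet normal 0.216 -0.643 0.735
outer loop
vertex 1.579 -3.174 -4.219
vertex 1.368 -1.648 -2.821
vertex 0.113 -3.506 -4.078
endloop
endfacet
facet normal -0.101 0.733 0.672
outer loop
vertex -0.098 -1.98 -2.68
vertex 1.368 -1.648 -2.821
vertex -0.399 -1.086 -3.701
endloop
endfacet
facet normal -0.216 0.643 -0.735
outer loop
vertex 1.067 -0.754 -3.842
vertex 1.278 -2.28 -5.24
vertex -0.399 -1.086 -3.701
endloop
endfacet
facet normal -0.101 0.733 0.672
outer loop
vertex -0.399 -1.086 -3.701
vertex 1.368 -1.648 -2.821
vertex 1.067 -0.754 -3.842
endloop
endfacet
facet normal 0.971 0.220 -0.094
outer loop
vertex 1.067 -0.754 -3.842
vertex 1.579 -3.174 -4.219
vertex 1.278 -2.28 -5.24
endloop
endfacet
facet normal 0.971 0.220 -0.094
outer loop
vertex 1.368 -1.648 -2.821
vertex 1.579 -3.174 -4.219
vertex 1.067 -0.754 -3.842
endloop
endfacet

endsolid


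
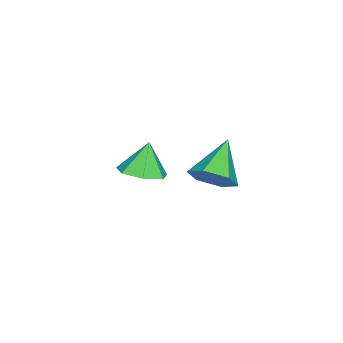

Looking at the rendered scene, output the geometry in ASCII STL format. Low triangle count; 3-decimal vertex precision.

solid 
facet normal 0.404 -0.051 -0.913
outer loop
vertex 1.568 -3.525 -3.909
vertex 0.775 -3.047 -4.287
vertex 1.626 -2.659 -3.932
endloop
endfacet
facet normal 0.564 -0.016 0.825
outer loop
vertex 1.568 -3.525 -3.909
vertex 1.626 -2.659 -3.932
vertex 0.185 -2.973 -2.953
endloop
endfacet
facet normal 0.404 -0.050 -0.913
outer loop
vertex 1.626 -2.659 -3.932
vertex 0.775 -3.047 -4.287
vertex 1.042 -2.085 -4.222
endloop
endfacet
facet normal 0.316 0.664 0.678
outer loop
vertex 1.626 -2.659 -3.932
vertex 1.042 -2.085 -4.222
vertex 0.185 -2.973 -2.953
endloop
endfacet
facet normal 0.404 -0.050 -0.914
outer loop
vertex 1.042 -2.085 -4.222
vertex 0.775 -3.047 -4.287
vertex 0.258 -2.236 -4.56
endloop
endfacet
facet normal -0.331 0.863 0.381
outer loop
vertex 1.042 -2.085 -4.222
vertex 0.258 -2.236 -4.56
vertex 0.185 -2.973 -2.953
endloop
endfacet
facet normal 0.404 -0.050 -0.913
outer loop
vertex 0.258 -2.236 -4.56
vertex 0.775 -3.047 -4.287
vertex -0.137 -2.997 -4.693
endloop
endfacet
facet normal -0.887 0.433 0.158
outer loop
vertex 0.258 -2.236 -4.56
vertex -0.137 -2.997 -4.693
vertex 0.185 -2.973 -2.953
endloop
endfacet
facet normal 0.404 -0.050 -0.913
outer loop
vertex -0.137 -2.997 -4.693
vertex 0.775 -3.047 -4.287
vertex 0.155 -3.796 -4.52
endloop
endfacet
facet normal -0.936 -0.304 0.177
outer loop
vertex -0.137 -2.997 -4.693
vertex 0.155 -3.796 -4.52
vertex 0.185 -2.973 -2.953
endloop
endfacet
facet normal 0.404 -0.051 -0.913
outer loop
vertex 0.155 -3.796 -4.52
vertex 0.775 -3.047 -4.287
vertex 0.914 -4.03 -4.171
endloop
endfacet
facet normal -0.439 -0.792 0.424
outer loop
vertex 0.155 -3.796 -4.52
vertex 0.914 -4.03 -4.171
vertex 0.185 -2.973 -2.953
endloop
endfacet
facet normal 0.405 -0.051 -0.913
outer loop
vertex 0.914 -4.03 -4.171
vertex 0.775 -3.047 -4.287
vertex 1.568 -3.525 -3.909
endloop
endfacet
facet normal 0.227 -0.664 0.712
outer loop
vertex 0.914 -4.03 -4.171
vertex 1.568 -3.525 -3.909
vertex 0.185 -2.973 -2.953
endloop
endfacet
facet normal 0.818 -0.009 -0.575
outer loop
vertex 5.094 0.964 -0.126
vertex 4.568 1.122 -0.876
vertex 4.916 1.837 -0.393
endloop
endfacet
facet normal 0.167 0.319 0.933
outer loop
vertex 5.094 0.964 -0.126
vertex 4.916 1.837 -0.393
vertex 3.072 1.138 0.176
endloop
endfacet
facet normal 0.818 -0.010 -0.575
outer loop
vertex 4.916 1.837 -0.393
vertex 4.568 1.122 -0.876
vertex 4.39 1.995 -1.144
endloop
endfacet
facet normal -0.234 0.905 0.354
outer loop
vertex 4.916 1.837 -0.393
vertex 4.39 1.995 -1.144
vertex 3.072 1.138 0.176
endloop
endfacet
facet normal 0.818 -0.010 -0.575
outer loop
vertex 4.39 1.995 -1.144
vertex 4.568 1.122 -0.876
vertex 4.042 1.28 -1.627
endloop
endfacet
facet normal -0.730 0.589 -0.346
outer loop
vertex 4.39 1.995 -1.144
vertex 4.042 1.28 -1.627
vertex 3.072 1.138 0.176
endloop
endfacet
facet normal 0.818 -0.008 -0.575
outer loop
vertex 4.042 1.28 -1.627
vertex 4.568 1.122 -0.876
vertex 4.221 0.407 -1.36
endloop
endfacet
facet normal -0.826 -0.313 -0.469
outer loop
vertex 4.042 1.28 -1.627
vertex 4.221 0.407 -1.36
vertex 3.072 1.138 0.176
endloop
endfacet
facet normal 0.818 -0.008 -0.575
outer loop
vertex 4.221 0.407 -1.36
vertex 4.568 1.122 -0.876
vertex 4.747 0.249 -0.609
endloop
endfacet
facet normal -0.426 -0.898 0.109
outer loop
vertex 4.221 0.407 -1.36
vertex 4.747 0.249 -0.609
vertex 3.072 1.138 0.176
endloop
endfacet
facet normal 0.818 -0.008 -0.575
outer loop
vertex 4.747 0.249 -0.609
vertex 4.568 1.122 -0.876
vertex 5.094 0.964 -0.126
endloop
endfacet
facet normal 0.071 -0.582 0.810
outer loop
vertex 4.747 0.249 -0.609
vertex 5.094 0.964 -0.126
vertex 3.072 1.138 0.176
endloop
endfacet

endsolid


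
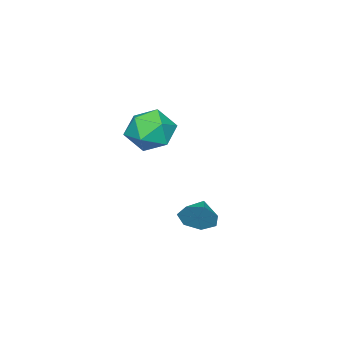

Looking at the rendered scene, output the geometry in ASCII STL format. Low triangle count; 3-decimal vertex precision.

solid 
facet normal 0.882 0.362 -0.303
outer loop
vertex 2.139 0.788 -1.475
vertex 1.8 1.078 -2.115
vertex 1.899 1.418 -1.42
endloop
endfacet
facet normal -0.216 -0.166 0.962
outer loop
vertex 2.139 0.788 -1.475
vertex 1.899 1.418 -1.42
vertex 0.84 0.682 -1.785
endloop
endfacet
facet normal 0.881 0.363 -0.303
outer loop
vertex 1.899 1.418 -1.42
vertex 1.8 1.078 -2.115
vertex 1.584 1.792 -1.888
endloop
endfacet
facet normal -0.548 0.434 0.715
outer loop
vertex 1.899 1.418 -1.42
vertex 1.584 1.792 -1.888
vertex 0.84 0.682 -1.785
endloop
endfacet
facet normal 0.881 0.363 -0.303
outer loop
vertex 1.584 1.792 -1.888
vertex 1.8 1.078 -2.115
vertex 1.432 1.628 -2.527
endloop
endfacet
facet normal -0.827 0.559 0.053
outer loop
vertex 1.584 1.792 -1.888
vertex 1.432 1.628 -2.527
vertex 0.84 0.682 -1.785
endloop
endfacet
facet normal 0.881 0.364 -0.302
outer loop
vertex 1.432 1.628 -2.527
vertex 1.8 1.078 -2.115
vertex 1.558 1.05 -2.856
endloop
endfacet
facet normal -0.843 0.115 -0.525
outer loop
vertex 1.432 1.628 -2.527
vertex 1.558 1.05 -2.856
vertex 0.84 0.682 -1.785
endloop
endfacet
facet normal 0.882 0.363 -0.302
outer loop
vertex 1.558 1.05 -2.856
vertex 1.8 1.078 -2.115
vertex 1.866 0.493 -2.626
endloop
endfacet
facet normal -0.583 -0.564 -0.585
outer loop
vertex 1.558 1.05 -2.856
vertex 1.866 0.493 -2.626
vertex 0.84 0.682 -1.785
endloop
endfacet
facet normal 0.881 0.364 -0.302
outer loop
vertex 1.866 0.493 -2.626
vertex 1.8 1.078 -2.115
vertex 2.125 0.376 -2.012
endloop
endfacet
facet normal -0.244 -0.966 -0.081
outer loop
vertex 1.866 0.493 -2.626
vertex 2.125 0.376 -2.012
vertex 0.84 0.682 -1.785
endloop
endfacet
facet normal 0.881 0.364 -0.302
outer loop
vertex 2.125 0.376 -2.012
vertex 1.8 1.078 -2.115
vertex 2.139 0.788 -1.475
endloop
endfacet
facet normal -0.081 -0.790 0.608
outer loop
vertex 2.125 0.376 -2.012
vertex 2.139 0.788 -1.475
vertex 0.84 0.682 -1.785
endloop
endfacet
facet normal -0.922 0.310 -0.230
outer loop
vertex -2.338 -3.278 -1.113
vertex -2.75 -3.854 -0.239
vertex -2.424 -2.786 -0.105
endloop
endfacet
facet normal -0.435 0.794 -0.425
outer loop
vertex -2.338 -3.278 -1.113
vertex -2.424 -2.786 -0.105
vertex -1.507 -2.621 -0.736
endloop
endfacet
facet normal 0.019 0.479 -0.877
outer loop
vertex -2.338 -3.278 -1.113
vertex -1.507 -2.621 -0.736
vertex -1.266 -3.588 -1.259
endloop
endfacet
facet normal -0.188 -0.198 -0.962
outer loop
vertex -2.338 -3.278 -1.113
vertex -1.266 -3.588 -1.259
vertex -2.035 -4.35 -0.952
endloop
endfacet
facet normal -0.770 -0.302 -0.562
outer loop
vertex -2.338 -3.278 -1.113
vertex -2.035 -4.35 -0.952
vertex -2.75 -3.854 -0.239
endloop
endfacet
facet normal -0.069 0.985 0.157
outer loop
vertex -1.507 -2.621 -0.736
vertex -2.424 -2.786 -0.105
vertex -1.405 -2.79 0.372
endloop
endfacet
facet normal -0.858 0.203 0.472
outer loop
vertex -2.424 -2.786 -0.105
vertex -2.75 -3.854 -0.239
vertex -2.174 -3.552 0.679
endloop
endfacet
facet normal -0.611 -0.789 -0.064
outer loop
vertex -2.75 -3.854 -0.239
vertex -2.035 -4.35 -0.952
vertex -1.933 -4.519 0.156
endloop
endfacet
facet normal 0.331 -0.620 -0.711
outer loop
vertex -2.035 -4.35 -0.952
vertex -1.266 -3.588 -1.259
vertex -1.016 -4.354 -0.475
endloop
endfacet
facet normal 0.666 0.477 -0.574
outer loop
vertex -1.266 -3.588 -1.259
vertex -1.507 -2.621 -0.736
vertex -0.69 -3.286 -0.341
endloop
endfacet
facet normal 0.188 0.198 0.962
outer loop
vertex -1.102 -3.862 0.533
vertex -1.405 -2.79 0.372
vertex -2.174 -3.552 0.679
endloop
endfacet
facet normal -0.019 -0.479 0.877
outer loop
vertex -1.102 -3.862 0.533
vertex -2.174 -3.552 0.679
vertex -1.933 -4.519 0.156
endloop
endfacet
facet normal 0.435 -0.794 0.425
outer loop
vertex -1.102 -3.862 0.533
vertex -1.933 -4.519 0.156
vertex -1.016 -4.354 -0.475
endloop
endfacet
facet normal 0.922 -0.310 0.230
outer loop
vertex -1.102 -3.862 0.533
vertex -1.016 -4.354 -0.475
vertex -0.69 -3.286 -0.341
endloop
endfacet
facet normal 0.770 0.302 0.562
outer loop
vertex -1.102 -3.862 0.533
vertex -0.69 -3.286 -0.341
vertex -1.405 -2.79 0.372
endloop
endfacet
facet normal -0.331 0.620 0.711
outer loop
vertex -2.174 -3.552 0.679
vertex -1.405 -2.79 0.372
vertex -2.424 -2.786 -0.105
endloop
endfacet
facet normal -0.666 -0.477 0.574
outer loop
vertex -1.933 -4.519 0.156
vertex -2.174 -3.552 0.679
vertex -2.75 -3.854 -0.239
endloop
endfacet
facet normal 0.069 -0.985 -0.157
outer loop
vertex -1.016 -4.354 -0.475
vertex -1.933 -4.519 0.156
vertex -2.035 -4.35 -0.952
endloop
endfacet
facet normal 0.858 -0.203 -0.472
outer loop
vertex -0.69 -3.286 -0.341
vertex -1.016 -4.354 -0.475
vertex -1.266 -3.588 -1.259
endloop
endfacet
facet normal 0.611 0.789 0.064
outer loop
vertex -1.405 -2.79 0.372
vertex -0.69 -3.286 -0.341
vertex -1.507 -2.621 -0.736
endloop
endfacet

endsolid


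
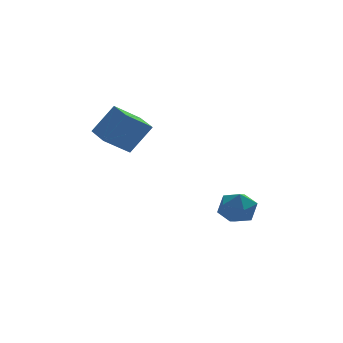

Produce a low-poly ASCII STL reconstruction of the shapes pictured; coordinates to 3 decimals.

solid 
facet normal -0.606 0.795 0.033
outer loop
vertex 1.441 -1.742 -2.23
vertex 0.716 -2.291 -2.33
vertex 1.026 -2.089 -1.493
endloop
endfacet
facet normal -0.017 0.908 0.418
outer loop
vertex 1.441 -1.742 -2.23
vertex 1.026 -2.089 -1.493
vertex 1.939 -2.055 -1.53
endloop
endfacet
facet normal 0.546 0.837 -0.014
outer loop
vertex 1.441 -1.742 -2.23
vertex 1.939 -2.055 -1.53
vertex 2.194 -2.236 -2.389
endloop
endfacet
facet normal 0.305 0.680 -0.667
outer loop
vertex 1.441 -1.742 -2.23
vertex 2.194 -2.236 -2.389
vertex 1.438 -2.382 -2.884
endloop
endfacet
facet normal -0.407 0.654 -0.638
outer loop
vertex 1.441 -1.742 -2.23
vertex 1.438 -2.382 -2.884
vertex 0.716 -2.291 -2.33
endloop
endfacet
facet normal 0.022 0.399 0.916
outer loop
vertex 1.939 -2.055 -1.53
vertex 1.026 -2.089 -1.493
vertex 1.522 -2.798 -1.196
endloop
endfacet
facet normal -0.932 0.215 0.293
outer loop
vertex 1.026 -2.089 -1.493
vertex 0.716 -2.291 -2.33
vertex 0.766 -2.944 -1.691
endloop
endfacet
facet normal -0.610 -0.014 -0.792
outer loop
vertex 0.716 -2.291 -2.33
vertex 1.438 -2.382 -2.884
vertex 1.021 -3.125 -2.55
endloop
endfacet
facet normal 0.544 0.029 -0.839
outer loop
vertex 1.438 -2.382 -2.884
vertex 2.194 -2.236 -2.389
vertex 1.934 -3.091 -2.587
endloop
endfacet
facet normal 0.934 0.284 0.217
outer loop
vertex 2.194 -2.236 -2.389
vertex 1.939 -2.055 -1.53
vertex 2.244 -2.889 -1.75
endloop
endfacet
facet normal -0.305 -0.680 0.667
outer loop
vertex 1.519 -3.438 -1.85
vertex 1.522 -2.798 -1.196
vertex 0.766 -2.944 -1.691
endloop
endfacet
facet normal -0.546 -0.837 0.014
outer loop
vertex 1.519 -3.438 -1.85
vertex 0.766 -2.944 -1.691
vertex 1.021 -3.125 -2.55
endloop
endfacet
facet normal 0.017 -0.908 -0.418
outer loop
vertex 1.519 -3.438 -1.85
vertex 1.021 -3.125 -2.55
vertex 1.934 -3.091 -2.587
endloop
endfacet
facet normal 0.606 -0.795 -0.033
outer loop
vertex 1.519 -3.438 -1.85
vertex 1.934 -3.091 -2.587
vertex 2.244 -2.889 -1.75
endloop
endfacet
facet normal 0.407 -0.654 0.638
outer loop
vertex 1.519 -3.438 -1.85
vertex 2.244 -2.889 -1.75
vertex 1.522 -2.798 -1.196
endloop
endfacet
facet normal -0.544 -0.029 0.839
outer loop
vertex 0.766 -2.944 -1.691
vertex 1.522 -2.798 -1.196
vertex 1.026 -2.089 -1.493
endloop
endfacet
facet normal -0.934 -0.284 -0.217
outer loop
vertex 1.021 -3.125 -2.55
vertex 0.766 -2.944 -1.691
vertex 0.716 -2.291 -2.33
endloop
endfacet
facet normal -0.022 -0.399 -0.916
outer loop
vertex 1.934 -3.091 -2.587
vertex 1.021 -3.125 -2.55
vertex 1.438 -2.382 -2.884
endloop
endfacet
facet normal 0.932 -0.215 -0.293
outer loop
vertex 2.244 -2.889 -1.75
vertex 1.934 -3.091 -2.587
vertex 2.194 -2.236 -2.389
endloop
endfacet
facet normal 0.610 0.014 0.792
outer loop
vertex 1.522 -2.798 -1.196
vertex 2.244 -2.889 -1.75
vertex 1.939 -2.055 -1.53
endloop
endfacet
facet normal -0.583 -0.017 -0.812
outer loop
vertex -4.22 -3.395 2.444
vertex -4.426 -2.107 2.565
vertex -3.096 -3.139 1.632
endloop
endfacet
facet normal 0.157 -0.983 -0.093
outer loop
vertex -2.174 -3.113 2.915
vertex -4.22 -3.395 2.444
vertex -3.096 -3.139 1.632
endloop
endfacet
facet normal -0.583 -0.017 -0.812
outer loop
vertex -3.096 -3.139 1.632
vertex -4.426 -2.107 2.565
vertex -3.302 -1.851 1.753
endloop
endfacet
facet normal 0.797 0.182 -0.576
outer loop
vertex -3.302 -1.851 1.753
vertex -2.174 -3.113 2.915
vertex -3.096 -3.139 1.632
endloop
endfacet
facet normal -0.797 -0.182 0.576
outer loop
vertex -4.22 -3.395 2.444
vertex -3.504 -2.081 3.848
vertex -4.426 -2.107 2.565
endloop
endfacet
facet normal 0.157 -0.983 -0.093
outer loop
vertex -3.298 -3.369 3.727
vertex -4.22 -3.395 2.444
vertex -2.174 -3.113 2.915
endloop
endfacet
facet normal -0.797 -0.182 0.576
outer loop
vertex -3.298 -3.369 3.727
vertex -3.504 -2.081 3.848
vertex -4.22 -3.395 2.444
endloop
endfacet
facet normal -0.157 0.983 0.093
outer loop
vertex -4.426 -2.107 2.565
vertex -3.504 -2.081 3.848
vertex -3.302 -1.851 1.753
endloop
endfacet
facet normal 0.797 0.182 -0.576
outer loop
vertex -2.38 -1.825 3.036
vertex -2.174 -3.113 2.915
vertex -3.302 -1.851 1.753
endloop
endfacet
facet normal -0.157 0.983 0.093
outer loop
vertex -3.302 -1.851 1.753
vertex -3.504 -2.081 3.848
vertex -2.38 -1.825 3.036
endloop
endfacet
facet normal 0.583 0.017 0.812
outer loop
vertex -2.38 -1.825 3.036
vertex -3.298 -3.369 3.727
vertex -2.174 -3.113 2.915
endloop
endfacet
facet normal 0.583 0.017 0.812
outer loop
vertex -3.504 -2.081 3.848
vertex -3.298 -3.369 3.727
vertex -2.38 -1.825 3.036
endloop
endfacet

endsolid
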